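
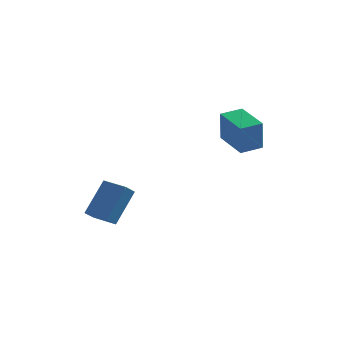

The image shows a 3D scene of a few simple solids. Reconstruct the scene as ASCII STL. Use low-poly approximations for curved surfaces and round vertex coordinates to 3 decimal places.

solid 
facet normal -0.803 -0.588 -0.100
outer loop
vertex 3.881 0.271 0.256
vertex 2.772 1.742 0.514
vertex 3.877 0.556 -1.39
endloop
endfacet
facet normal 0.596 -0.791 -0.138
outer loop
vertex 4.808 1.238 -1.274
vertex 3.881 0.271 0.256
vertex 3.877 0.556 -1.39
endloop
endfacet
facet normal -0.803 -0.588 -0.100
outer loop
vertex 3.877 0.556 -1.39
vertex 2.772 1.742 0.514
vertex 2.768 2.027 -1.131
endloop
endfacet
facet normal -0.003 0.171 -0.985
outer loop
vertex 2.768 2.027 -1.131
vertex 4.808 1.238 -1.274
vertex 3.877 0.556 -1.39
endloop
endfacet
facet normal 0.002 -0.171 0.985
outer loop
vertex 3.881 0.271 0.256
vertex 3.703 2.424 0.63
vertex 2.772 1.742 0.514
endloop
endfacet
facet normal 0.596 -0.791 -0.138
outer loop
vertex 4.812 0.953 0.371
vertex 3.881 0.271 0.256
vertex 4.808 1.238 -1.274
endloop
endfacet
facet normal 0.003 -0.171 0.985
outer loop
vertex 4.812 0.953 0.371
vertex 3.703 2.424 0.63
vertex 3.881 0.271 0.256
endloop
endfacet
facet normal -0.596 0.791 0.138
outer loop
vertex 2.772 1.742 0.514
vertex 3.703 2.424 0.63
vertex 2.768 2.027 -1.131
endloop
endfacet
facet normal -0.003 0.170 -0.985
outer loop
vertex 3.699 2.709 -1.016
vertex 4.808 1.238 -1.274
vertex 2.768 2.027 -1.131
endloop
endfacet
facet normal -0.596 0.791 0.138
outer loop
vertex 2.768 2.027 -1.131
vertex 3.703 2.424 0.63
vertex 3.699 2.709 -1.016
endloop
endfacet
facet normal 0.803 0.588 0.100
outer loop
vertex 3.699 2.709 -1.016
vertex 4.812 0.953 0.371
vertex 4.808 1.238 -1.274
endloop
endfacet
facet normal 0.803 0.588 0.100
outer loop
vertex 3.703 2.424 0.63
vertex 4.812 0.953 0.371
vertex 3.699 2.709 -1.016
endloop
endfacet
facet normal -0.899 0.433 0.064
outer loop
vertex -2.129 -1.047 -2.85
vertex -1.856 -0.393 -3.438
vertex -2.788 -2.186 -4.422
endloop
endfacet
facet normal -0.296 -0.710 0.639
outer loop
vertex -1.664 -2.727 -4.502
vertex -2.129 -1.047 -2.85
vertex -2.788 -2.186 -4.422
endloop
endfacet
facet normal -0.899 0.432 0.064
outer loop
vertex -2.788 -2.186 -4.422
vertex -1.856 -0.393 -3.438
vertex -2.516 -1.533 -5.01
endloop
endfacet
facet normal -0.322 -0.556 -0.766
outer loop
vertex -2.516 -1.533 -5.01
vertex -1.664 -2.727 -4.502
vertex -2.788 -2.186 -4.422
endloop
endfacet
facet normal 0.322 0.555 0.767
outer loop
vertex -2.129 -1.047 -2.85
vertex -0.732 -0.934 -3.518
vertex -1.856 -0.393 -3.438
endloop
endfacet
facet normal -0.295 -0.710 0.639
outer loop
vertex -1.004 -1.587 -2.93
vertex -2.129 -1.047 -2.85
vertex -1.664 -2.727 -4.502
endloop
endfacet
facet normal 0.321 0.556 0.766
outer loop
vertex -1.004 -1.587 -2.93
vertex -0.732 -0.934 -3.518
vertex -2.129 -1.047 -2.85
endloop
endfacet
facet normal 0.296 0.710 -0.639
outer loop
vertex -1.856 -0.393 -3.438
vertex -0.732 -0.934 -3.518
vertex -2.516 -1.533 -5.01
endloop
endfacet
facet normal -0.321 -0.556 -0.767
outer loop
vertex -1.391 -2.073 -5.09
vertex -1.664 -2.727 -4.502
vertex -2.516 -1.533 -5.01
endloop
endfacet
facet normal 0.296 0.710 -0.639
outer loop
vertex -2.516 -1.533 -5.01
vertex -0.732 -0.934 -3.518
vertex -1.391 -2.073 -5.09
endloop
endfacet
facet normal 0.899 -0.433 -0.064
outer loop
vertex -1.391 -2.073 -5.09
vertex -1.004 -1.587 -2.93
vertex -1.664 -2.727 -4.502
endloop
endfacet
facet normal 0.899 -0.432 -0.064
outer loop
vertex -0.732 -0.934 -3.518
vertex -1.004 -1.587 -2.93
vertex -1.391 -2.073 -5.09
endloop
endfacet

endsolid


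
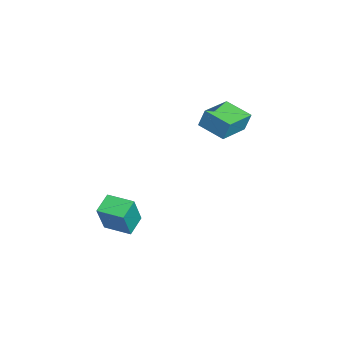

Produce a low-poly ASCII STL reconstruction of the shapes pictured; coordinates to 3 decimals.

solid 
facet normal -0.654 -0.705 0.272
outer loop
vertex -3.166 2.332 2.181
vertex -4.712 3.672 1.936
vertex -3.28 1.988 1.016
endloop
endfacet
facet normal 0.750 -0.650 0.119
outer loop
vertex -2.148 3.208 0.544
vertex -3.166 2.332 2.181
vertex -3.28 1.988 1.016
endloop
endfacet
facet normal -0.654 -0.705 0.273
outer loop
vertex -3.28 1.988 1.016
vertex -4.712 3.672 1.936
vertex -4.826 3.327 0.771
endloop
endfacet
facet normal -0.093 -0.283 -0.955
outer loop
vertex -4.826 3.327 0.771
vertex -2.148 3.208 0.544
vertex -3.28 1.988 1.016
endloop
endfacet
facet normal 0.094 0.283 0.955
outer loop
vertex -3.166 2.332 2.181
vertex -3.58 4.892 1.464
vertex -4.712 3.672 1.936
endloop
endfacet
facet normal 0.751 -0.650 0.119
outer loop
vertex -2.034 3.553 1.709
vertex -3.166 2.332 2.181
vertex -2.148 3.208 0.544
endloop
endfacet
facet normal 0.093 0.282 0.955
outer loop
vertex -2.034 3.553 1.709
vertex -3.58 4.892 1.464
vertex -3.166 2.332 2.181
endloop
endfacet
facet normal -0.750 0.650 -0.119
outer loop
vertex -4.712 3.672 1.936
vertex -3.58 4.892 1.464
vertex -4.826 3.327 0.771
endloop
endfacet
facet normal -0.093 -0.282 -0.955
outer loop
vertex -3.694 4.548 0.299
vertex -2.148 3.208 0.544
vertex -4.826 3.327 0.771
endloop
endfacet
facet normal -0.751 0.650 -0.119
outer loop
vertex -4.826 3.327 0.771
vertex -3.58 4.892 1.464
vertex -3.694 4.548 0.299
endloop
endfacet
facet normal 0.654 0.705 -0.273
outer loop
vertex -3.694 4.548 0.299
vertex -2.034 3.553 1.709
vertex -2.148 3.208 0.544
endloop
endfacet
facet normal 0.654 0.706 -0.272
outer loop
vertex -3.58 4.892 1.464
vertex -2.034 3.553 1.709
vertex -3.694 4.548 0.299
endloop
endfacet
facet normal -0.525 -0.851 0.030
outer loop
vertex 3.143 -3.791 -1.106
vertex 2.189 -3.184 -0.572
vertex 2.382 -3.386 -2.922
endloop
endfacet
facet normal 0.762 -0.486 -0.428
outer loop
vertex 3.191 -2.076 -2.968
vertex 3.143 -3.791 -1.106
vertex 2.382 -3.386 -2.922
endloop
endfacet
facet normal -0.525 -0.851 0.030
outer loop
vertex 2.382 -3.386 -2.922
vertex 2.189 -3.184 -0.572
vertex 1.429 -2.779 -2.388
endloop
endfacet
facet normal -0.378 0.202 -0.904
outer loop
vertex 1.429 -2.779 -2.388
vertex 3.191 -2.076 -2.968
vertex 2.382 -3.386 -2.922
endloop
endfacet
facet normal 0.378 -0.201 0.904
outer loop
vertex 3.143 -3.791 -1.106
vertex 2.998 -1.874 -0.618
vertex 2.189 -3.184 -0.572
endloop
endfacet
facet normal 0.763 -0.485 -0.427
outer loop
vertex 3.951 -2.481 -1.152
vertex 3.143 -3.791 -1.106
vertex 3.191 -2.076 -2.968
endloop
endfacet
facet normal 0.378 -0.201 0.904
outer loop
vertex 3.951 -2.481 -1.152
vertex 2.998 -1.874 -0.618
vertex 3.143 -3.791 -1.106
endloop
endfacet
facet normal -0.762 0.486 0.427
outer loop
vertex 2.189 -3.184 -0.572
vertex 2.998 -1.874 -0.618
vertex 1.429 -2.779 -2.388
endloop
endfacet
facet normal -0.378 0.201 -0.904
outer loop
vertex 2.237 -1.469 -2.434
vertex 3.191 -2.076 -2.968
vertex 1.429 -2.779 -2.388
endloop
endfacet
facet normal -0.763 0.485 0.428
outer loop
vertex 1.429 -2.779 -2.388
vertex 2.998 -1.874 -0.618
vertex 2.237 -1.469 -2.434
endloop
endfacet
facet normal 0.525 0.851 -0.030
outer loop
vertex 2.237 -1.469 -2.434
vertex 3.951 -2.481 -1.152
vertex 3.191 -2.076 -2.968
endloop
endfacet
facet normal 0.525 0.851 -0.030
outer loop
vertex 2.998 -1.874 -0.618
vertex 3.951 -2.481 -1.152
vertex 2.237 -1.469 -2.434
endloop
endfacet

endsolid


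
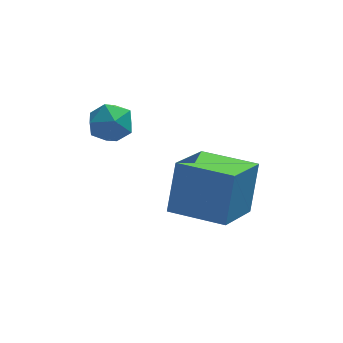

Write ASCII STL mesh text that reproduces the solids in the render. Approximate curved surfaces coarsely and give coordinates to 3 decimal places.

solid 
facet normal 0.352 0.512 0.783
outer loop
vertex -2.832 -0.332 1.289
vertex -3.184 -0.86 1.793
vertex -2.427 -0.988 1.536
endloop
endfacet
facet normal 0.790 0.571 0.222
outer loop
vertex -2.832 -0.332 1.289
vertex -2.427 -0.988 1.536
vertex -2.381 -0.751 0.763
endloop
endfacet
facet normal 0.418 0.851 -0.319
outer loop
vertex -2.832 -0.332 1.289
vertex -2.381 -0.751 0.763
vertex -3.11 -0.476 0.542
endloop
endfacet
facet normal -0.249 0.964 -0.093
outer loop
vertex -2.832 -0.332 1.289
vertex -3.11 -0.476 0.542
vertex -3.606 -0.543 1.178
endloop
endfacet
facet normal -0.290 0.755 0.588
outer loop
vertex -2.832 -0.332 1.289
vertex -3.606 -0.543 1.178
vertex -3.184 -0.86 1.793
endloop
endfacet
facet normal 0.996 -0.085 0.033
outer loop
vertex -2.381 -0.751 0.763
vertex -2.427 -0.988 1.536
vertex -2.454 -1.537 0.942
endloop
endfacet
facet normal 0.289 -0.181 0.940
outer loop
vertex -2.427 -0.988 1.536
vertex -3.184 -0.86 1.793
vertex -2.95 -1.604 1.578
endloop
endfacet
facet normal -0.751 0.212 0.625
outer loop
vertex -3.184 -0.86 1.793
vertex -3.606 -0.543 1.178
vertex -3.679 -1.329 1.357
endloop
endfacet
facet normal -0.686 0.550 -0.477
outer loop
vertex -3.606 -0.543 1.178
vertex -3.11 -0.476 0.542
vertex -3.633 -1.092 0.584
endloop
endfacet
facet normal 0.394 0.367 -0.842
outer loop
vertex -3.11 -0.476 0.542
vertex -2.381 -0.751 0.763
vertex -2.876 -1.22 0.327
endloop
endfacet
facet normal 0.249 -0.964 0.093
outer loop
vertex -3.228 -1.748 0.831
vertex -2.454 -1.537 0.942
vertex -2.95 -1.604 1.578
endloop
endfacet
facet normal -0.418 -0.851 0.319
outer loop
vertex -3.228 -1.748 0.831
vertex -2.95 -1.604 1.578
vertex -3.679 -1.329 1.357
endloop
endfacet
facet normal -0.790 -0.571 -0.222
outer loop
vertex -3.228 -1.748 0.831
vertex -3.679 -1.329 1.357
vertex -3.633 -1.092 0.584
endloop
endfacet
facet normal -0.352 -0.512 -0.783
outer loop
vertex -3.228 -1.748 0.831
vertex -3.633 -1.092 0.584
vertex -2.876 -1.22 0.327
endloop
endfacet
facet normal 0.290 -0.755 -0.588
outer loop
vertex -3.228 -1.748 0.831
vertex -2.876 -1.22 0.327
vertex -2.454 -1.537 0.942
endloop
endfacet
facet normal 0.686 -0.550 0.477
outer loop
vertex -2.95 -1.604 1.578
vertex -2.454 -1.537 0.942
vertex -2.427 -0.988 1.536
endloop
endfacet
facet normal -0.394 -0.367 0.842
outer loop
vertex -3.679 -1.329 1.357
vertex -2.95 -1.604 1.578
vertex -3.184 -0.86 1.793
endloop
endfacet
facet normal -0.996 0.085 -0.033
outer loop
vertex -3.633 -1.092 0.584
vertex -3.679 -1.329 1.357
vertex -3.606 -0.543 1.178
endloop
endfacet
facet normal -0.289 0.181 -0.940
outer loop
vertex -2.876 -1.22 0.327
vertex -3.633 -1.092 0.584
vertex -3.11 -0.476 0.542
endloop
endfacet
facet normal 0.751 -0.212 -0.625
outer loop
vertex -2.454 -1.537 0.942
vertex -2.876 -1.22 0.327
vertex -2.381 -0.751 0.763
endloop
endfacet
facet normal -0.847 0.530 -0.042
outer loop
vertex -1.383 -3.628 1.189
vertex -0.429 -2.166 0.39
vertex -1.719 -4.293 -0.427
endloop
endfacet
facet normal -0.497 -0.761 0.417
outer loop
vertex -0.151 -5.274 -0.35
vertex -1.383 -3.628 1.189
vertex -1.719 -4.293 -0.427
endloop
endfacet
facet normal -0.847 0.530 -0.043
outer loop
vertex -1.719 -4.293 -0.427
vertex -0.429 -2.166 0.39
vertex -0.764 -2.832 -1.227
endloop
endfacet
facet normal -0.189 -0.374 -0.908
outer loop
vertex -0.764 -2.832 -1.227
vertex -0.151 -5.274 -0.35
vertex -1.719 -4.293 -0.427
endloop
endfacet
facet normal 0.189 0.373 0.908
outer loop
vertex -1.383 -3.628 1.189
vertex 1.139 -3.147 0.467
vertex -0.429 -2.166 0.39
endloop
endfacet
facet normal -0.497 -0.761 0.417
outer loop
vertex 0.184 -4.608 1.267
vertex -1.383 -3.628 1.189
vertex -0.151 -5.274 -0.35
endloop
endfacet
facet normal 0.189 0.374 0.908
outer loop
vertex 0.184 -4.608 1.267
vertex 1.139 -3.147 0.467
vertex -1.383 -3.628 1.189
endloop
endfacet
facet normal 0.497 0.761 -0.417
outer loop
vertex -0.429 -2.166 0.39
vertex 1.139 -3.147 0.467
vertex -0.764 -2.832 -1.227
endloop
endfacet
facet normal -0.188 -0.373 -0.908
outer loop
vertex 0.803 -3.812 -1.149
vertex -0.151 -5.274 -0.35
vertex -0.764 -2.832 -1.227
endloop
endfacet
facet normal 0.497 0.761 -0.417
outer loop
vertex -0.764 -2.832 -1.227
vertex 1.139 -3.147 0.467
vertex 0.803 -3.812 -1.149
endloop
endfacet
facet normal 0.847 -0.530 0.043
outer loop
vertex 0.803 -3.812 -1.149
vertex 0.184 -4.608 1.267
vertex -0.151 -5.274 -0.35
endloop
endfacet
facet normal 0.847 -0.530 0.042
outer loop
vertex 1.139 -3.147 0.467
vertex 0.184 -4.608 1.267
vertex 0.803 -3.812 -1.149
endloop
endfacet

endsolid


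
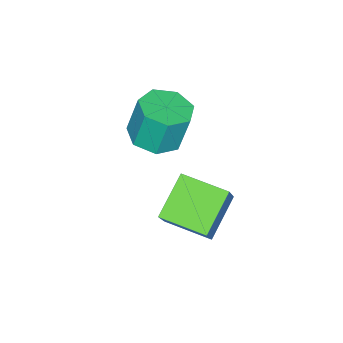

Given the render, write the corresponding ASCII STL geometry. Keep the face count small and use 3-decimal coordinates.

solid 
facet normal 0.129 -0.206 -0.970
outer loop
vertex -0.068 -0.374 1.14
vertex -1.051 -0.165 0.965
vertex -0.252 0.468 0.937
endloop
endfacet
facet normal 0.970 0.231 0.079
outer loop
vertex -0.068 -0.374 1.14
vertex -0.252 0.468 0.937
vertex -0.286 -0.023 2.789
endloop
endfacet
facet normal 0.970 0.231 0.079
outer loop
vertex -0.286 -0.023 2.789
vertex -0.252 0.468 0.937
vertex -0.47 0.818 2.586
endloop
endfacet
facet normal -0.128 0.206 0.970
outer loop
vertex -0.286 -0.023 2.789
vertex -0.47 0.818 2.586
vertex -1.269 0.185 2.615
endloop
endfacet
facet normal 0.129 -0.206 -0.970
outer loop
vertex -0.252 0.468 0.937
vertex -1.051 -0.165 0.965
vertex -1.037 0.833 0.755
endloop
endfacet
facet normal 0.443 0.887 -0.130
outer loop
vertex -0.252 0.468 0.937
vertex -1.037 0.833 0.755
vertex -0.47 0.818 2.586
endloop
endfacet
facet normal 0.442 0.888 -0.130
outer loop
vertex -0.47 0.818 2.586
vertex -1.037 0.833 0.755
vertex -1.256 1.183 2.404
endloop
endfacet
facet normal -0.129 0.207 0.970
outer loop
vertex -0.47 0.818 2.586
vertex -1.256 1.183 2.404
vertex -1.269 0.185 2.615
endloop
endfacet
facet normal 0.128 -0.206 -0.970
outer loop
vertex -1.037 0.833 0.755
vertex -1.051 -0.165 0.965
vertex -1.833 0.446 0.732
endloop
endfacet
facet normal -0.419 0.875 -0.241
outer loop
vertex -1.037 0.833 0.755
vertex -1.833 0.446 0.732
vertex -1.256 1.183 2.404
endloop
endfacet
facet normal -0.418 0.876 -0.242
outer loop
vertex -1.256 1.183 2.404
vertex -1.833 0.446 0.732
vertex -2.052 0.797 2.381
endloop
endfacet
facet normal -0.128 0.207 0.970
outer loop
vertex -1.256 1.183 2.404
vertex -2.052 0.797 2.381
vertex -1.269 0.185 2.615
endloop
endfacet
facet normal 0.128 -0.206 -0.970
outer loop
vertex -1.833 0.446 0.732
vertex -1.051 -0.165 0.965
vertex -2.04 -0.401 0.885
endloop
endfacet
facet normal -0.964 0.205 -0.172
outer loop
vertex -1.833 0.446 0.732
vertex -2.04 -0.401 0.885
vertex -2.052 0.797 2.381
endloop
endfacet
facet normal -0.964 0.204 -0.171
outer loop
vertex -2.052 0.797 2.381
vertex -2.04 -0.401 0.885
vertex -2.258 -0.05 2.534
endloop
endfacet
facet normal -0.129 0.206 0.970
outer loop
vertex -2.052 0.797 2.381
vertex -2.258 -0.05 2.534
vertex -1.269 0.185 2.615
endloop
endfacet
facet normal 0.128 -0.206 -0.970
outer loop
vertex -2.04 -0.401 0.885
vertex -1.051 -0.165 0.965
vertex -1.502 -1.07 1.098
endloop
endfacet
facet normal -0.783 -0.621 0.029
outer loop
vertex -2.04 -0.401 0.885
vertex -1.502 -1.07 1.098
vertex -2.258 -0.05 2.534
endloop
endfacet
facet normal -0.784 -0.620 0.028
outer loop
vertex -2.258 -0.05 2.534
vertex -1.502 -1.07 1.098
vertex -1.72 -0.72 2.747
endloop
endfacet
facet normal -0.128 0.205 0.970
outer loop
vertex -2.258 -0.05 2.534
vertex -1.72 -0.72 2.747
vertex -1.269 0.185 2.615
endloop
endfacet
facet normal 0.129 -0.207 -0.970
outer loop
vertex -1.502 -1.07 1.098
vertex -1.051 -0.165 0.965
vertex -0.624 -1.058 1.212
endloop
endfacet
facet normal -0.013 -0.978 0.206
outer loop
vertex -1.502 -1.07 1.098
vertex -0.624 -1.058 1.212
vertex -1.72 -0.72 2.747
endloop
endfacet
facet normal -0.013 -0.978 0.206
outer loop
vertex -1.72 -0.72 2.747
vertex -0.624 -1.058 1.212
vertex -0.843 -0.708 2.861
endloop
endfacet
facet normal -0.129 0.206 0.970
outer loop
vertex -1.72 -0.72 2.747
vertex -0.843 -0.708 2.861
vertex -1.269 0.185 2.615
endloop
endfacet
facet normal 0.129 -0.207 -0.970
outer loop
vertex -0.624 -1.058 1.212
vertex -1.051 -0.165 0.965
vertex -0.068 -0.374 1.14
endloop
endfacet
facet normal 0.767 -0.599 0.229
outer loop
vertex -0.624 -1.058 1.212
vertex -0.068 -0.374 1.14
vertex -0.843 -0.708 2.861
endloop
endfacet
facet normal 0.767 -0.600 0.229
outer loop
vertex -0.843 -0.708 2.861
vertex -0.068 -0.374 1.14
vertex -0.286 -0.023 2.789
endloop
endfacet
facet normal -0.128 0.206 0.970
outer loop
vertex -0.843 -0.708 2.861
vertex -0.286 -0.023 2.789
vertex -1.269 0.185 2.615
endloop
endfacet
facet normal -0.536 -0.237 -0.811
outer loop
vertex 0.666 2.365 1.486
vertex 0.333 4.031 1.22
vertex 2.137 2.497 0.475
endloop
endfacet
facet normal 0.193 -0.969 0.155
outer loop
vertex 3.027 2.889 1.82
vertex 0.666 2.365 1.486
vertex 2.137 2.497 0.475
endloop
endfacet
facet normal -0.536 -0.237 -0.811
outer loop
vertex 2.137 2.497 0.475
vertex 0.333 4.031 1.22
vertex 1.804 4.163 0.209
endloop
endfacet
facet normal 0.822 0.074 -0.565
outer loop
vertex 1.804 4.163 0.209
vertex 3.027 2.889 1.82
vertex 2.137 2.497 0.475
endloop
endfacet
facet normal -0.822 -0.074 0.565
outer loop
vertex 0.666 2.365 1.486
vertex 1.223 4.423 2.565
vertex 0.333 4.031 1.22
endloop
endfacet
facet normal 0.193 -0.969 0.155
outer loop
vertex 1.556 2.757 2.831
vertex 0.666 2.365 1.486
vertex 3.027 2.889 1.82
endloop
endfacet
facet normal -0.822 -0.074 0.565
outer loop
vertex 1.556 2.757 2.831
vertex 1.223 4.423 2.565
vertex 0.666 2.365 1.486
endloop
endfacet
facet normal -0.193 0.969 -0.155
outer loop
vertex 0.333 4.031 1.22
vertex 1.223 4.423 2.565
vertex 1.804 4.163 0.209
endloop
endfacet
facet normal 0.822 0.074 -0.565
outer loop
vertex 2.694 4.555 1.554
vertex 3.027 2.889 1.82
vertex 1.804 4.163 0.209
endloop
endfacet
facet normal -0.193 0.969 -0.155
outer loop
vertex 1.804 4.163 0.209
vertex 1.223 4.423 2.565
vertex 2.694 4.555 1.554
endloop
endfacet
facet normal 0.536 0.237 0.811
outer loop
vertex 2.694 4.555 1.554
vertex 1.556 2.757 2.831
vertex 3.027 2.889 1.82
endloop
endfacet
facet normal 0.536 0.237 0.811
outer loop
vertex 1.223 4.423 2.565
vertex 1.556 2.757 2.831
vertex 2.694 4.555 1.554
endloop
endfacet

endsolid


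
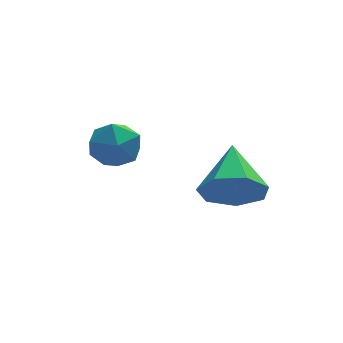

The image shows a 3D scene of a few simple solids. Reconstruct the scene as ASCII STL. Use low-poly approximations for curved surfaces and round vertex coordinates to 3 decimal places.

solid 
facet normal 0.510 0.254 0.822
outer loop
vertex 0.419 2.727 -2.933
vertex 0.012 2.221 -2.524
vertex 0.666 2.003 -2.863
endloop
endfacet
facet normal 0.912 0.334 0.238
outer loop
vertex 0.419 2.727 -2.933
vertex 0.666 2.003 -2.863
vertex 0.712 2.361 -3.541
endloop
endfacet
facet normal 0.579 0.791 -0.197
outer loop
vertex 0.419 2.727 -2.933
vertex 0.712 2.361 -3.541
vertex 0.087 2.799 -3.621
endloop
endfacet
facet normal -0.029 0.993 0.118
outer loop
vertex 0.419 2.727 -2.933
vertex 0.087 2.799 -3.621
vertex -0.346 2.712 -2.992
endloop
endfacet
facet normal -0.071 0.661 0.747
outer loop
vertex 0.419 2.727 -2.933
vertex -0.346 2.712 -2.992
vertex 0.012 2.221 -2.524
endloop
endfacet
facet normal 0.950 -0.297 -0.092
outer loop
vertex 0.712 2.361 -3.541
vertex 0.666 2.003 -2.863
vertex 0.486 1.628 -3.508
endloop
endfacet
facet normal 0.300 -0.427 0.853
outer loop
vertex 0.666 2.003 -2.863
vertex 0.012 2.221 -2.524
vertex 0.053 1.541 -2.879
endloop
endfacet
facet normal -0.641 0.231 0.732
outer loop
vertex 0.012 2.221 -2.524
vertex -0.346 2.712 -2.992
vertex -0.572 1.979 -2.959
endloop
endfacet
facet normal -0.572 0.769 -0.287
outer loop
vertex -0.346 2.712 -2.992
vertex 0.087 2.799 -3.621
vertex -0.526 2.337 -3.637
endloop
endfacet
facet normal 0.411 0.441 -0.798
outer loop
vertex 0.087 2.799 -3.621
vertex 0.712 2.361 -3.541
vertex 0.128 2.119 -3.976
endloop
endfacet
facet normal 0.029 -0.993 -0.118
outer loop
vertex -0.279 1.613 -3.567
vertex 0.486 1.628 -3.508
vertex 0.053 1.541 -2.879
endloop
endfacet
facet normal -0.579 -0.791 0.197
outer loop
vertex -0.279 1.613 -3.567
vertex 0.053 1.541 -2.879
vertex -0.572 1.979 -2.959
endloop
endfacet
facet normal -0.912 -0.334 -0.238
outer loop
vertex -0.279 1.613 -3.567
vertex -0.572 1.979 -2.959
vertex -0.526 2.337 -3.637
endloop
endfacet
facet normal -0.510 -0.254 -0.822
outer loop
vertex -0.279 1.613 -3.567
vertex -0.526 2.337 -3.637
vertex 0.128 2.119 -3.976
endloop
endfacet
facet normal 0.071 -0.661 -0.747
outer loop
vertex -0.279 1.613 -3.567
vertex 0.128 2.119 -3.976
vertex 0.486 1.628 -3.508
endloop
endfacet
facet normal 0.572 -0.769 0.287
outer loop
vertex 0.053 1.541 -2.879
vertex 0.486 1.628 -3.508
vertex 0.666 2.003 -2.863
endloop
endfacet
facet normal -0.411 -0.441 0.798
outer loop
vertex -0.572 1.979 -2.959
vertex 0.053 1.541 -2.879
vertex 0.012 2.221 -2.524
endloop
endfacet
facet normal -0.950 0.297 0.092
outer loop
vertex -0.526 2.337 -3.637
vertex -0.572 1.979 -2.959
vertex -0.346 2.712 -2.992
endloop
endfacet
facet normal -0.300 0.427 -0.853
outer loop
vertex 0.128 2.119 -3.976
vertex -0.526 2.337 -3.637
vertex 0.087 2.799 -3.621
endloop
endfacet
facet normal 0.641 -0.231 -0.732
outer loop
vertex 0.486 1.628 -3.508
vertex 0.128 2.119 -3.976
vertex 0.712 2.361 -3.541
endloop
endfacet
facet normal -0.164 -0.873 -0.458
outer loop
vertex 3.436 0.59 -4.564
vertex 2.659 0.512 -4.137
vertex 2.824 0.894 -4.924
endloop
endfacet
facet normal 0.599 0.648 -0.470
outer loop
vertex 3.436 0.59 -4.564
vertex 2.824 0.894 -4.924
vertex 2.921 1.908 -3.403
endloop
endfacet
facet normal -0.164 -0.873 -0.458
outer loop
vertex 2.824 0.894 -4.924
vertex 2.659 0.512 -4.137
vertex 2.088 0.91 -4.691
endloop
endfacet
facet normal -0.153 0.827 -0.541
outer loop
vertex 2.824 0.894 -4.924
vertex 2.088 0.91 -4.691
vertex 2.921 1.908 -3.403
endloop
endfacet
facet normal -0.163 -0.873 -0.459
outer loop
vertex 2.088 0.91 -4.691
vertex 2.659 0.512 -4.137
vertex 1.782 0.626 -4.042
endloop
endfacet
facet normal -0.734 0.677 -0.050
outer loop
vertex 2.088 0.91 -4.691
vertex 1.782 0.626 -4.042
vertex 2.921 1.908 -3.403
endloop
endfacet
facet normal -0.163 -0.873 -0.460
outer loop
vertex 1.782 0.626 -4.042
vertex 2.659 0.512 -4.137
vertex 2.136 0.255 -3.464
endloop
endfacet
facet normal -0.707 0.313 0.634
outer loop
vertex 1.782 0.626 -4.042
vertex 2.136 0.255 -3.464
vertex 2.921 1.908 -3.403
endloop
endfacet
facet normal -0.163 -0.873 -0.460
outer loop
vertex 2.136 0.255 -3.464
vertex 2.659 0.512 -4.137
vertex 2.885 0.078 -3.394
endloop
endfacet
facet normal -0.091 0.007 0.996
outer loop
vertex 2.136 0.255 -3.464
vertex 2.885 0.078 -3.394
vertex 2.921 1.908 -3.403
endloop
endfacet
facet normal -0.164 -0.873 -0.460
outer loop
vertex 2.885 0.078 -3.394
vertex 2.659 0.512 -4.137
vertex 3.463 0.227 -3.883
endloop
endfacet
facet normal 0.647 -0.009 0.762
outer loop
vertex 2.885 0.078 -3.394
vertex 3.463 0.227 -3.883
vertex 2.921 1.908 -3.403
endloop
endfacet
facet normal -0.165 -0.873 -0.459
outer loop
vertex 3.463 0.227 -3.883
vertex 2.659 0.512 -4.137
vertex 3.436 0.59 -4.564
endloop
endfacet
facet normal 0.955 0.277 0.110
outer loop
vertex 3.463 0.227 -3.883
vertex 3.436 0.59 -4.564
vertex 2.921 1.908 -3.403
endloop
endfacet

endsolid


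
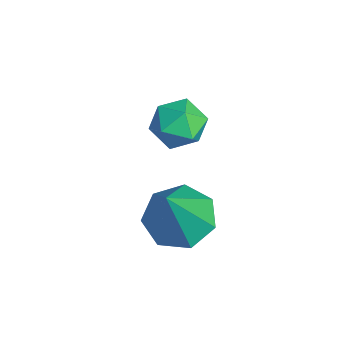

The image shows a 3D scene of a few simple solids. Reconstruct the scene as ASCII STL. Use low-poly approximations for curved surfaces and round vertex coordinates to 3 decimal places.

solid 
facet normal -0.886 0.453 0.096
outer loop
vertex 0.296 1.956 -2.436
vertex -0.019 1.297 -2.234
vertex 0.272 1.755 -1.706
endloop
endfacet
facet normal -0.352 0.905 0.238
outer loop
vertex 0.296 1.956 -2.436
vertex 0.272 1.755 -1.706
vertex 0.897 2.073 -1.991
endloop
endfacet
facet normal 0.068 0.938 -0.339
outer loop
vertex 0.296 1.956 -2.436
vertex 0.897 2.073 -1.991
vertex 0.992 1.812 -2.695
endloop
endfacet
facet normal -0.207 0.506 -0.837
outer loop
vertex 0.296 1.956 -2.436
vertex 0.992 1.812 -2.695
vertex 0.426 1.333 -2.845
endloop
endfacet
facet normal -0.797 0.207 -0.568
outer loop
vertex 0.296 1.956 -2.436
vertex 0.426 1.333 -2.845
vertex -0.019 1.297 -2.234
endloop
endfacet
facet normal 0.032 0.632 0.774
outer loop
vertex 0.897 2.073 -1.991
vertex 0.272 1.755 -1.706
vertex 0.954 1.487 -1.515
endloop
endfacet
facet normal -0.833 -0.099 0.545
outer loop
vertex 0.272 1.755 -1.706
vertex -0.019 1.297 -2.234
vertex 0.388 1.008 -1.665
endloop
endfacet
facet normal -0.687 -0.497 -0.530
outer loop
vertex -0.019 1.297 -2.234
vertex 0.426 1.333 -2.845
vertex 0.483 0.747 -2.369
endloop
endfacet
facet normal 0.265 -0.012 -0.964
outer loop
vertex 0.426 1.333 -2.845
vertex 0.992 1.812 -2.695
vertex 1.108 1.065 -2.654
endloop
endfacet
facet normal 0.710 0.687 -0.159
outer loop
vertex 0.992 1.812 -2.695
vertex 0.897 2.073 -1.991
vertex 1.399 1.523 -2.126
endloop
endfacet
facet normal 0.207 -0.506 0.837
outer loop
vertex 1.084 0.864 -1.924
vertex 0.954 1.487 -1.515
vertex 0.388 1.008 -1.665
endloop
endfacet
facet normal -0.068 -0.938 0.339
outer loop
vertex 1.084 0.864 -1.924
vertex 0.388 1.008 -1.665
vertex 0.483 0.747 -2.369
endloop
endfacet
facet normal 0.352 -0.905 -0.238
outer loop
vertex 1.084 0.864 -1.924
vertex 0.483 0.747 -2.369
vertex 1.108 1.065 -2.654
endloop
endfacet
facet normal 0.886 -0.453 -0.096
outer loop
vertex 1.084 0.864 -1.924
vertex 1.108 1.065 -2.654
vertex 1.399 1.523 -2.126
endloop
endfacet
facet normal 0.797 -0.207 0.568
outer loop
vertex 1.084 0.864 -1.924
vertex 1.399 1.523 -2.126
vertex 0.954 1.487 -1.515
endloop
endfacet
facet normal -0.265 0.012 0.964
outer loop
vertex 0.388 1.008 -1.665
vertex 0.954 1.487 -1.515
vertex 0.272 1.755 -1.706
endloop
endfacet
facet normal -0.710 -0.687 0.159
outer loop
vertex 0.483 0.747 -2.369
vertex 0.388 1.008 -1.665
vertex -0.019 1.297 -2.234
endloop
endfacet
facet normal -0.032 -0.632 -0.774
outer loop
vertex 1.108 1.065 -2.654
vertex 0.483 0.747 -2.369
vertex 0.426 1.333 -2.845
endloop
endfacet
facet normal 0.833 0.099 -0.545
outer loop
vertex 1.399 1.523 -2.126
vertex 1.108 1.065 -2.654
vertex 0.992 1.812 -2.695
endloop
endfacet
facet normal 0.687 0.497 0.530
outer loop
vertex 0.954 1.487 -1.515
vertex 1.399 1.523 -2.126
vertex 0.897 2.073 -1.991
endloop
endfacet
facet normal -0.389 0.279 -0.878
outer loop
vertex 3.449 0.022 -3.611
vertex 3.014 0.674 -3.211
vertex 3.82 0.688 -3.564
endloop
endfacet
facet normal 0.871 -0.476 -0.124
outer loop
vertex 3.449 0.022 -3.611
vertex 3.82 0.688 -3.564
vertex 3.806 0.106 -1.429
endloop
endfacet
facet normal -0.389 0.280 -0.878
outer loop
vertex 3.82 0.688 -3.564
vertex 3.014 0.674 -3.211
vertex 3.585 1.343 -3.251
endloop
endfacet
facet normal 0.950 0.299 0.088
outer loop
vertex 3.82 0.688 -3.564
vertex 3.585 1.343 -3.251
vertex 3.806 0.106 -1.429
endloop
endfacet
facet normal -0.390 0.280 -0.877
outer loop
vertex 3.585 1.343 -3.251
vertex 3.014 0.674 -3.211
vertex 2.92 1.495 -2.907
endloop
endfacet
facet normal 0.422 0.773 0.474
outer loop
vertex 3.585 1.343 -3.251
vertex 2.92 1.495 -2.907
vertex 3.806 0.106 -1.429
endloop
endfacet
facet normal -0.390 0.280 -0.877
outer loop
vertex 2.92 1.495 -2.907
vertex 3.014 0.674 -3.211
vertex 2.326 1.028 -2.792
endloop
endfacet
facet normal -0.318 0.588 0.744
outer loop
vertex 2.92 1.495 -2.907
vertex 2.326 1.028 -2.792
vertex 3.806 0.106 -1.429
endloop
endfacet
facet normal -0.391 0.279 -0.877
outer loop
vertex 2.326 1.028 -2.792
vertex 3.014 0.674 -3.211
vertex 2.251 0.295 -2.992
endloop
endfacet
facet normal -0.711 -0.116 0.693
outer loop
vertex 2.326 1.028 -2.792
vertex 2.251 0.295 -2.992
vertex 3.806 0.106 -1.429
endloop
endfacet
facet normal -0.391 0.280 -0.877
outer loop
vertex 2.251 0.295 -2.992
vertex 3.014 0.674 -3.211
vertex 2.75 -0.153 -3.357
endloop
endfacet
facet normal -0.462 -0.810 0.362
outer loop
vertex 2.251 0.295 -2.992
vertex 2.75 -0.153 -3.357
vertex 3.806 0.106 -1.429
endloop
endfacet
facet normal -0.389 0.279 -0.878
outer loop
vertex 2.75 -0.153 -3.357
vertex 3.014 0.674 -3.211
vertex 3.449 0.022 -3.611
endloop
endfacet
facet normal 0.242 -0.970 -0.002
outer loop
vertex 2.75 -0.153 -3.357
vertex 3.449 0.022 -3.611
vertex 3.806 0.106 -1.429
endloop
endfacet

endsolid


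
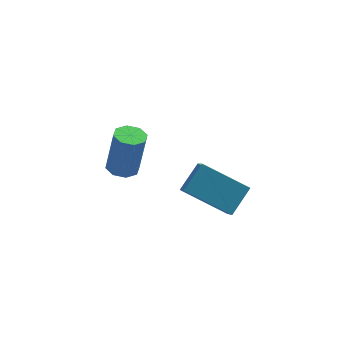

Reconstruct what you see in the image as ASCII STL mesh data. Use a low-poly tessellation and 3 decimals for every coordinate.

solid 
facet normal -0.629 -0.530 -0.568
outer loop
vertex 3.063 -1.813 -2.642
vertex 1.606 -0.905 -1.875
vertex 3.146 -0.802 -3.678
endloop
endfacet
facet normal 0.775 -0.482 -0.409
outer loop
vertex 3.914 -0.155 -2.985
vertex 3.063 -1.813 -2.642
vertex 3.146 -0.802 -3.678
endloop
endfacet
facet normal -0.629 -0.530 -0.568
outer loop
vertex 3.146 -0.802 -3.678
vertex 1.606 -0.905 -1.875
vertex 1.689 0.106 -2.911
endloop
endfacet
facet normal 0.058 0.697 -0.715
outer loop
vertex 1.689 0.106 -2.911
vertex 3.914 -0.155 -2.985
vertex 3.146 -0.802 -3.678
endloop
endfacet
facet normal -0.058 -0.697 0.715
outer loop
vertex 3.063 -1.813 -2.642
vertex 2.374 -0.258 -1.182
vertex 1.606 -0.905 -1.875
endloop
endfacet
facet normal 0.775 -0.482 -0.409
outer loop
vertex 3.831 -1.166 -1.949
vertex 3.063 -1.813 -2.642
vertex 3.914 -0.155 -2.985
endloop
endfacet
facet normal -0.058 -0.697 0.715
outer loop
vertex 3.831 -1.166 -1.949
vertex 2.374 -0.258 -1.182
vertex 3.063 -1.813 -2.642
endloop
endfacet
facet normal -0.775 0.482 0.409
outer loop
vertex 1.606 -0.905 -1.875
vertex 2.374 -0.258 -1.182
vertex 1.689 0.106 -2.911
endloop
endfacet
facet normal 0.058 0.697 -0.715
outer loop
vertex 2.457 0.753 -2.218
vertex 3.914 -0.155 -2.985
vertex 1.689 0.106 -2.911
endloop
endfacet
facet normal -0.775 0.482 0.409
outer loop
vertex 1.689 0.106 -2.911
vertex 2.374 -0.258 -1.182
vertex 2.457 0.753 -2.218
endloop
endfacet
facet normal 0.629 0.530 0.568
outer loop
vertex 2.457 0.753 -2.218
vertex 3.831 -1.166 -1.949
vertex 3.914 -0.155 -2.985
endloop
endfacet
facet normal 0.629 0.530 0.568
outer loop
vertex 2.374 -0.258 -1.182
vertex 3.831 -1.166 -1.949
vertex 2.457 0.753 -2.218
endloop
endfacet
facet normal -0.185 -0.064 -0.981
outer loop
vertex -0.109 -1.632 0.161
vertex -0.511 -1.231 0.211
vertex 0.049 -1.229 0.105
endloop
endfacet
facet normal 0.914 -0.379 -0.148
outer loop
vertex -0.109 -1.632 0.161
vertex 0.049 -1.229 0.105
vertex 0.193 -1.53 1.759
endloop
endfacet
facet normal 0.914 -0.378 -0.148
outer loop
vertex 0.193 -1.53 1.759
vertex 0.049 -1.229 0.105
vertex 0.351 -1.127 1.704
endloop
endfacet
facet normal 0.184 0.062 0.981
outer loop
vertex 0.193 -1.53 1.759
vertex 0.351 -1.127 1.704
vertex -0.209 -1.129 1.809
endloop
endfacet
facet normal -0.185 -0.064 -0.981
outer loop
vertex 0.049 -1.229 0.105
vertex -0.511 -1.231 0.211
vertex -0.121 -0.828 0.111
endloop
endfacet
facet normal 0.902 0.385 -0.195
outer loop
vertex 0.049 -1.229 0.105
vertex -0.121 -0.828 0.111
vertex 0.351 -1.127 1.704
endloop
endfacet
facet normal 0.902 0.384 -0.195
outer loop
vertex 0.351 -1.127 1.704
vertex -0.121 -0.828 0.111
vertex 0.181 -0.725 1.71
endloop
endfacet
facet normal 0.184 0.063 0.981
outer loop
vertex 0.351 -1.127 1.704
vertex 0.181 -0.725 1.71
vertex -0.209 -1.129 1.809
endloop
endfacet
facet normal -0.186 -0.063 -0.980
outer loop
vertex -0.121 -0.828 0.111
vertex -0.511 -1.231 0.211
vertex -0.519 -0.662 0.176
endloop
endfacet
facet normal 0.364 0.923 -0.128
outer loop
vertex -0.121 -0.828 0.111
vertex -0.519 -0.662 0.176
vertex 0.181 -0.725 1.71
endloop
endfacet
facet normal 0.362 0.924 -0.127
outer loop
vertex 0.181 -0.725 1.71
vertex -0.519 -0.662 0.176
vertex -0.218 -0.56 1.774
endloop
endfacet
facet normal 0.184 0.063 0.981
outer loop
vertex 0.181 -0.725 1.71
vertex -0.218 -0.56 1.774
vertex -0.209 -1.129 1.809
endloop
endfacet
facet normal -0.185 -0.063 -0.981
outer loop
vertex -0.519 -0.662 0.176
vertex -0.511 -1.231 0.211
vertex -0.913 -0.83 0.261
endloop
endfacet
facet normal -0.390 0.921 0.015
outer loop
vertex -0.519 -0.662 0.176
vertex -0.913 -0.83 0.261
vertex -0.218 -0.56 1.774
endloop
endfacet
facet normal -0.390 0.921 0.015
outer loop
vertex -0.218 -0.56 1.774
vertex -0.913 -0.83 0.261
vertex -0.611 -0.728 1.859
endloop
endfacet
facet normal 0.185 0.063 0.981
outer loop
vertex -0.218 -0.56 1.774
vertex -0.611 -0.728 1.859
vertex -0.209 -1.129 1.809
endloop
endfacet
facet normal -0.184 -0.062 -0.981
outer loop
vertex -0.913 -0.83 0.261
vertex -0.511 -1.231 0.211
vertex -1.071 -1.233 0.316
endloop
endfacet
facet normal -0.914 0.378 0.149
outer loop
vertex -0.913 -0.83 0.261
vertex -1.071 -1.233 0.316
vertex -0.611 -0.728 1.859
endloop
endfacet
facet normal -0.914 0.379 0.148
outer loop
vertex -0.611 -0.728 1.859
vertex -1.071 -1.233 0.316
vertex -0.769 -1.131 1.915
endloop
endfacet
facet normal 0.185 0.064 0.981
outer loop
vertex -0.611 -0.728 1.859
vertex -0.769 -1.131 1.915
vertex -0.209 -1.129 1.809
endloop
endfacet
facet normal -0.184 -0.063 -0.981
outer loop
vertex -1.071 -1.233 0.316
vertex -0.511 -1.231 0.211
vertex -0.901 -1.635 0.31
endloop
endfacet
facet normal -0.902 -0.384 0.195
outer loop
vertex -1.071 -1.233 0.316
vertex -0.901 -1.635 0.31
vertex -0.769 -1.131 1.915
endloop
endfacet
facet normal -0.902 -0.385 0.195
outer loop
vertex -0.769 -1.131 1.915
vertex -0.901 -1.635 0.31
vertex -0.599 -1.532 1.909
endloop
endfacet
facet normal 0.185 0.064 0.981
outer loop
vertex -0.769 -1.131 1.915
vertex -0.599 -1.532 1.909
vertex -0.209 -1.129 1.809
endloop
endfacet
facet normal -0.184 -0.063 -0.981
outer loop
vertex -0.901 -1.635 0.31
vertex -0.511 -1.231 0.211
vertex -0.502 -1.8 0.246
endloop
endfacet
facet normal -0.361 -0.924 0.128
outer loop
vertex -0.901 -1.635 0.31
vertex -0.502 -1.8 0.246
vertex -0.599 -1.532 1.909
endloop
endfacet
facet normal -0.364 -0.923 0.127
outer loop
vertex -0.599 -1.532 1.909
vertex -0.502 -1.8 0.246
vertex -0.201 -1.698 1.844
endloop
endfacet
facet normal 0.186 0.063 0.980
outer loop
vertex -0.599 -1.532 1.909
vertex -0.201 -1.698 1.844
vertex -0.209 -1.129 1.809
endloop
endfacet
facet normal -0.185 -0.063 -0.981
outer loop
vertex -0.502 -1.8 0.246
vertex -0.511 -1.231 0.211
vertex -0.109 -1.632 0.161
endloop
endfacet
facet normal 0.390 -0.921 -0.015
outer loop
vertex -0.502 -1.8 0.246
vertex -0.109 -1.632 0.161
vertex -0.201 -1.698 1.844
endloop
endfacet
facet normal 0.389 -0.921 -0.015
outer loop
vertex -0.201 -1.698 1.844
vertex -0.109 -1.632 0.161
vertex 0.193 -1.53 1.759
endloop
endfacet
facet normal 0.185 0.063 0.981
outer loop
vertex -0.201 -1.698 1.844
vertex 0.193 -1.53 1.759
vertex -0.209 -1.129 1.809
endloop
endfacet

endsolid


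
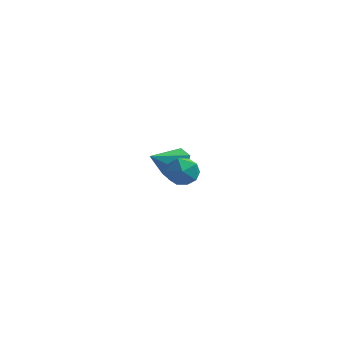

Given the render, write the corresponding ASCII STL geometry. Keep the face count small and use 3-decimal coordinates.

solid 
facet normal 0.641 0.538 -0.547
outer loop
vertex -0.998 3.351 0.332
vertex -1.728 3.414 -0.462
vertex -1.703 4.169 0.31
endloop
endfacet
facet normal 0.042 0.063 0.997
outer loop
vertex -0.998 3.351 0.332
vertex -1.703 4.169 0.31
vertex -2.812 2.506 0.462
endloop
endfacet
facet normal 0.642 0.537 -0.546
outer loop
vertex -1.703 4.169 0.31
vertex -1.728 3.414 -0.462
vertex -2.432 4.233 -0.484
endloop
endfacet
facet normal -0.629 0.475 0.615
outer loop
vertex -1.703 4.169 0.31
vertex -2.432 4.233 -0.484
vertex -2.812 2.506 0.462
endloop
endfacet
facet normal 0.642 0.537 -0.546
outer loop
vertex -2.432 4.233 -0.484
vertex -1.728 3.414 -0.462
vertex -2.457 3.478 -1.256
endloop
endfacet
facet normal -0.981 0.152 -0.117
outer loop
vertex -2.432 4.233 -0.484
vertex -2.457 3.478 -1.256
vertex -2.812 2.506 0.462
endloop
endfacet
facet normal 0.642 0.539 -0.546
outer loop
vertex -2.457 3.478 -1.256
vertex -1.728 3.414 -0.462
vertex -1.752 2.66 -1.234
endloop
endfacet
facet normal -0.663 -0.584 -0.468
outer loop
vertex -2.457 3.478 -1.256
vertex -1.752 2.66 -1.234
vertex -2.812 2.506 0.462
endloop
endfacet
facet normal 0.642 0.539 -0.546
outer loop
vertex -1.752 2.66 -1.234
vertex -1.728 3.414 -0.462
vertex -1.023 2.596 -0.44
endloop
endfacet
facet normal 0.007 -0.996 -0.086
outer loop
vertex -1.752 2.66 -1.234
vertex -1.023 2.596 -0.44
vertex -2.812 2.506 0.462
endloop
endfacet
facet normal 0.641 0.538 -0.547
outer loop
vertex -1.023 2.596 -0.44
vertex -1.728 3.414 -0.462
vertex -0.998 3.351 0.332
endloop
endfacet
facet normal 0.360 -0.673 0.646
outer loop
vertex -1.023 2.596 -0.44
vertex -0.998 3.351 0.332
vertex -2.812 2.506 0.462
endloop
endfacet
facet normal -0.786 -0.078 0.614
outer loop
vertex -0.354 -2.548 3.094
vertex -0.277 -3.459 3.077
vertex 0.17 -2.975 3.711
endloop
endfacet
facet normal -0.430 0.529 0.732
outer loop
vertex -0.354 -2.548 3.094
vertex 0.17 -2.975 3.711
vertex 0.461 -2.2 3.322
endloop
endfacet
facet normal -0.418 0.900 0.121
outer loop
vertex -0.354 -2.548 3.094
vertex 0.461 -2.2 3.322
vertex 0.194 -2.206 2.447
endloop
endfacet
facet normal -0.767 0.522 -0.373
outer loop
vertex -0.354 -2.548 3.094
vertex 0.194 -2.206 2.447
vertex -0.262 -2.984 2.295
endloop
endfacet
facet normal -0.994 -0.083 -0.069
outer loop
vertex -0.354 -2.548 3.094
vertex -0.262 -2.984 2.295
vertex -0.277 -3.459 3.077
endloop
endfacet
facet normal 0.242 0.361 0.901
outer loop
vertex 0.461 -2.2 3.322
vertex 0.17 -2.975 3.711
vertex 1.042 -2.896 3.445
endloop
endfacet
facet normal -0.332 -0.622 0.709
outer loop
vertex 0.17 -2.975 3.711
vertex -0.277 -3.459 3.077
vertex 0.586 -3.674 3.293
endloop
endfacet
facet normal -0.670 -0.629 -0.395
outer loop
vertex -0.277 -3.459 3.077
vertex -0.262 -2.984 2.295
vertex 0.319 -3.68 2.418
endloop
endfacet
facet normal -0.302 0.350 -0.887
outer loop
vertex -0.262 -2.984 2.295
vertex 0.194 -2.206 2.447
vertex 0.61 -2.905 2.029
endloop
endfacet
facet normal 0.261 0.961 -0.086
outer loop
vertex 0.194 -2.206 2.447
vertex 0.461 -2.2 3.322
vertex 1.057 -2.421 2.663
endloop
endfacet
facet normal 0.767 -0.522 0.373
outer loop
vertex 1.134 -3.332 2.646
vertex 1.042 -2.896 3.445
vertex 0.586 -3.674 3.293
endloop
endfacet
facet normal 0.418 -0.900 -0.121
outer loop
vertex 1.134 -3.332 2.646
vertex 0.586 -3.674 3.293
vertex 0.319 -3.68 2.418
endloop
endfacet
facet normal 0.430 -0.529 -0.732
outer loop
vertex 1.134 -3.332 2.646
vertex 0.319 -3.68 2.418
vertex 0.61 -2.905 2.029
endloop
endfacet
facet normal 0.786 0.078 -0.614
outer loop
vertex 1.134 -3.332 2.646
vertex 0.61 -2.905 2.029
vertex 1.057 -2.421 2.663
endloop
endfacet
facet normal 0.994 0.083 0.069
outer loop
vertex 1.134 -3.332 2.646
vertex 1.057 -2.421 2.663
vertex 1.042 -2.896 3.445
endloop
endfacet
facet normal 0.302 -0.350 0.887
outer loop
vertex 0.586 -3.674 3.293
vertex 1.042 -2.896 3.445
vertex 0.17 -2.975 3.711
endloop
endfacet
facet normal -0.261 -0.961 0.086
outer loop
vertex 0.319 -3.68 2.418
vertex 0.586 -3.674 3.293
vertex -0.277 -3.459 3.077
endloop
endfacet
facet normal -0.242 -0.361 -0.901
outer loop
vertex 0.61 -2.905 2.029
vertex 0.319 -3.68 2.418
vertex -0.262 -2.984 2.295
endloop
endfacet
facet normal 0.332 0.622 -0.709
outer loop
vertex 1.057 -2.421 2.663
vertex 0.61 -2.905 2.029
vertex 0.194 -2.206 2.447
endloop
endfacet
facet normal 0.670 0.629 0.395
outer loop
vertex 1.042 -2.896 3.445
vertex 1.057 -2.421 2.663
vertex 0.461 -2.2 3.322
endloop
endfacet

endsolid


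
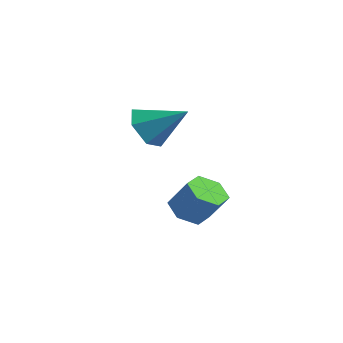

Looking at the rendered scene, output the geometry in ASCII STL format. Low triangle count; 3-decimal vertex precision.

solid 
facet normal -0.721 -0.456 -0.522
outer loop
vertex -1.608 -1.108 0.078
vertex -2.053 -1.448 0.99
vertex -2.344 -0.508 0.57
endloop
endfacet
facet normal 0.388 0.820 -0.421
outer loop
vertex -1.608 -1.108 0.078
vertex -2.344 -0.508 0.57
vertex -0.667 -0.572 1.99
endloop
endfacet
facet normal -0.722 -0.456 -0.521
outer loop
vertex -2.344 -0.508 0.57
vertex -2.053 -1.448 0.99
vertex -2.788 -0.848 1.483
endloop
endfacet
facet normal -0.186 0.947 0.262
outer loop
vertex -2.344 -0.508 0.57
vertex -2.788 -0.848 1.483
vertex -0.667 -0.572 1.99
endloop
endfacet
facet normal -0.722 -0.456 -0.521
outer loop
vertex -2.788 -0.848 1.483
vertex -2.053 -1.448 0.99
vertex -2.497 -1.788 1.902
endloop
endfacet
facet normal -0.260 0.325 0.909
outer loop
vertex -2.788 -0.848 1.483
vertex -2.497 -1.788 1.902
vertex -0.667 -0.572 1.99
endloop
endfacet
facet normal -0.721 -0.456 -0.521
outer loop
vertex -2.497 -1.788 1.902
vertex -2.053 -1.448 0.99
vertex -1.761 -2.388 1.409
endloop
endfacet
facet normal 0.240 -0.424 0.873
outer loop
vertex -2.497 -1.788 1.902
vertex -1.761 -2.388 1.409
vertex -0.667 -0.572 1.99
endloop
endfacet
facet normal -0.721 -0.456 -0.521
outer loop
vertex -1.761 -2.388 1.409
vertex -2.053 -1.448 0.99
vertex -1.317 -2.048 0.497
endloop
endfacet
facet normal 0.813 -0.551 0.190
outer loop
vertex -1.761 -2.388 1.409
vertex -1.317 -2.048 0.497
vertex -0.667 -0.572 1.99
endloop
endfacet
facet normal -0.721 -0.456 -0.522
outer loop
vertex -1.317 -2.048 0.497
vertex -2.053 -1.448 0.99
vertex -1.608 -1.108 0.078
endloop
endfacet
facet normal 0.887 0.071 -0.456
outer loop
vertex -1.317 -2.048 0.497
vertex -1.608 -1.108 0.078
vertex -0.667 -0.572 1.99
endloop
endfacet
facet normal -0.585 -0.143 -0.799
outer loop
vertex -1.759 1.467 -4.313
vertex -2.179 0.748 -3.877
vertex -2.52 1.619 -3.783
endloop
endfacet
facet normal 0.049 0.976 -0.210
outer loop
vertex -1.759 1.467 -4.313
vertex -2.52 1.619 -3.783
vertex -0.841 1.691 -3.06
endloop
endfacet
facet normal 0.049 0.977 -0.210
outer loop
vertex -0.841 1.691 -3.06
vertex -2.52 1.619 -3.783
vertex -1.602 1.843 -2.529
endloop
endfacet
facet normal 0.585 0.143 0.798
outer loop
vertex -0.841 1.691 -3.06
vertex -1.602 1.843 -2.529
vertex -1.261 0.972 -2.623
endloop
endfacet
facet normal -0.585 -0.143 -0.798
outer loop
vertex -2.52 1.619 -3.783
vertex -2.179 0.748 -3.877
vertex -2.94 0.9 -3.346
endloop
endfacet
facet normal -0.677 0.628 0.383
outer loop
vertex -2.52 1.619 -3.783
vertex -2.94 0.9 -3.346
vertex -1.602 1.843 -2.529
endloop
endfacet
facet normal -0.677 0.628 0.384
outer loop
vertex -1.602 1.843 -2.529
vertex -2.94 0.9 -3.346
vertex -2.022 1.124 -2.093
endloop
endfacet
facet normal 0.585 0.143 0.799
outer loop
vertex -1.602 1.843 -2.529
vertex -2.022 1.124 -2.093
vertex -1.261 0.972 -2.623
endloop
endfacet
facet normal -0.585 -0.143 -0.798
outer loop
vertex -2.94 0.9 -3.346
vertex -2.179 0.748 -3.877
vertex -2.599 0.029 -3.44
endloop
endfacet
facet normal -0.725 -0.348 0.594
outer loop
vertex -2.94 0.9 -3.346
vertex -2.599 0.029 -3.44
vertex -2.022 1.124 -2.093
endloop
endfacet
facet normal -0.725 -0.348 0.594
outer loop
vertex -2.022 1.124 -2.093
vertex -2.599 0.029 -3.44
vertex -1.681 0.253 -2.187
endloop
endfacet
facet normal 0.585 0.143 0.799
outer loop
vertex -2.022 1.124 -2.093
vertex -1.681 0.253 -2.187
vertex -1.261 0.972 -2.623
endloop
endfacet
facet normal -0.585 -0.143 -0.798
outer loop
vertex -2.599 0.029 -3.44
vertex -2.179 0.748 -3.877
vertex -1.838 -0.123 -3.971
endloop
endfacet
facet normal -0.048 -0.976 0.210
outer loop
vertex -2.599 0.029 -3.44
vertex -1.838 -0.123 -3.971
vertex -1.681 0.253 -2.187
endloop
endfacet
facet normal -0.049 -0.976 0.210
outer loop
vertex -1.681 0.253 -2.187
vertex -1.838 -0.123 -3.971
vertex -0.92 0.101 -2.717
endloop
endfacet
facet normal 0.585 0.143 0.799
outer loop
vertex -1.681 0.253 -2.187
vertex -0.92 0.101 -2.717
vertex -1.261 0.972 -2.623
endloop
endfacet
facet normal -0.585 -0.143 -0.799
outer loop
vertex -1.838 -0.123 -3.971
vertex -2.179 0.748 -3.877
vertex -1.418 0.596 -4.407
endloop
endfacet
facet normal 0.677 -0.628 -0.383
outer loop
vertex -1.838 -0.123 -3.971
vertex -1.418 0.596 -4.407
vertex -0.92 0.101 -2.717
endloop
endfacet
facet normal 0.677 -0.628 -0.383
outer loop
vertex -0.92 0.101 -2.717
vertex -1.418 0.596 -4.407
vertex -0.5 0.82 -3.154
endloop
endfacet
facet normal 0.585 0.143 0.798
outer loop
vertex -0.92 0.101 -2.717
vertex -0.5 0.82 -3.154
vertex -1.261 0.972 -2.623
endloop
endfacet
facet normal -0.585 -0.143 -0.799
outer loop
vertex -1.418 0.596 -4.407
vertex -2.179 0.748 -3.877
vertex -1.759 1.467 -4.313
endloop
endfacet
facet normal 0.725 0.348 -0.594
outer loop
vertex -1.418 0.596 -4.407
vertex -1.759 1.467 -4.313
vertex -0.5 0.82 -3.154
endloop
endfacet
facet normal 0.725 0.348 -0.594
outer loop
vertex -0.5 0.82 -3.154
vertex -1.759 1.467 -4.313
vertex -0.841 1.691 -3.06
endloop
endfacet
facet normal 0.585 0.143 0.798
outer loop
vertex -0.5 0.82 -3.154
vertex -0.841 1.691 -3.06
vertex -1.261 0.972 -2.623
endloop
endfacet

endsolid


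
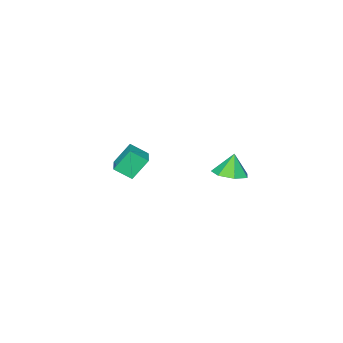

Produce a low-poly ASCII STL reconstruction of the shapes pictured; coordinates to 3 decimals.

solid 
facet normal 0.307 0.071 -0.949
outer loop
vertex 0.993 2.722 2.342
vertex 0.306 3.553 2.182
vertex 1.342 3.584 2.52
endloop
endfacet
facet normal 0.559 -0.379 0.737
outer loop
vertex 0.993 2.722 2.342
vertex 1.342 3.584 2.52
vertex -0.146 3.447 3.578
endloop
endfacet
facet normal 0.307 0.071 -0.949
outer loop
vertex 1.342 3.584 2.52
vertex 0.306 3.553 2.182
vertex 0.91 4.422 2.443
endloop
endfacet
facet normal 0.524 0.342 0.781
outer loop
vertex 1.342 3.584 2.52
vertex 0.91 4.422 2.443
vertex -0.146 3.447 3.578
endloop
endfacet
facet normal 0.306 0.072 -0.949
outer loop
vertex 0.91 4.422 2.443
vertex 0.306 3.553 2.182
vertex 0.023 4.605 2.171
endloop
endfacet
facet normal -0.034 0.774 0.633
outer loop
vertex 0.91 4.422 2.443
vertex 0.023 4.605 2.171
vertex -0.146 3.447 3.578
endloop
endfacet
facet normal 0.306 0.072 -0.949
outer loop
vertex 0.023 4.605 2.171
vertex 0.306 3.553 2.182
vertex -0.651 3.996 1.907
endloop
endfacet
facet normal -0.695 0.594 0.405
outer loop
vertex 0.023 4.605 2.171
vertex -0.651 3.996 1.907
vertex -0.146 3.447 3.578
endloop
endfacet
facet normal 0.306 0.072 -0.949
outer loop
vertex -0.651 3.996 1.907
vertex 0.306 3.553 2.182
vertex -0.605 3.053 1.85
endloop
endfacet
facet normal -0.961 -0.063 0.270
outer loop
vertex -0.651 3.996 1.907
vertex -0.605 3.053 1.85
vertex -0.146 3.447 3.578
endloop
endfacet
facet normal 0.307 0.071 -0.949
outer loop
vertex -0.605 3.053 1.85
vertex 0.306 3.553 2.182
vertex 0.127 2.486 2.044
endloop
endfacet
facet normal -0.631 -0.703 0.328
outer loop
vertex -0.605 3.053 1.85
vertex 0.127 2.486 2.044
vertex -0.146 3.447 3.578
endloop
endfacet
facet normal 0.307 0.071 -0.949
outer loop
vertex 0.127 2.486 2.044
vertex 0.306 3.553 2.182
vertex 0.993 2.722 2.342
endloop
endfacet
facet normal 0.045 -0.843 0.536
outer loop
vertex 0.127 2.486 2.044
vertex 0.993 2.722 2.342
vertex -0.146 3.447 3.578
endloop
endfacet
facet normal -0.492 0.667 -0.559
outer loop
vertex -0.48 -3.716 0.273
vertex 0.604 -2.622 0.625
vertex 0.436 -4.184 -1.093
endloop
endfacet
facet normal -0.686 -0.693 -0.223
outer loop
vertex 1.096 -5.078 -0.345
vertex -0.48 -3.716 0.273
vertex 0.436 -4.184 -1.093
endloop
endfacet
facet normal -0.492 0.667 -0.559
outer loop
vertex 0.436 -4.184 -1.093
vertex 0.604 -2.622 0.625
vertex 1.52 -3.09 -0.741
endloop
endfacet
facet normal 0.535 -0.273 -0.799
outer loop
vertex 1.52 -3.09 -0.741
vertex 1.096 -5.078 -0.345
vertex 0.436 -4.184 -1.093
endloop
endfacet
facet normal -0.535 0.273 0.799
outer loop
vertex -0.48 -3.716 0.273
vertex 1.264 -3.516 1.373
vertex 0.604 -2.622 0.625
endloop
endfacet
facet normal -0.686 -0.693 -0.223
outer loop
vertex 0.18 -4.61 1.021
vertex -0.48 -3.716 0.273
vertex 1.096 -5.078 -0.345
endloop
endfacet
facet normal -0.535 0.273 0.799
outer loop
vertex 0.18 -4.61 1.021
vertex 1.264 -3.516 1.373
vertex -0.48 -3.716 0.273
endloop
endfacet
facet normal 0.686 0.693 0.223
outer loop
vertex 0.604 -2.622 0.625
vertex 1.264 -3.516 1.373
vertex 1.52 -3.09 -0.741
endloop
endfacet
facet normal 0.535 -0.273 -0.799
outer loop
vertex 2.18 -3.984 0.007
vertex 1.096 -5.078 -0.345
vertex 1.52 -3.09 -0.741
endloop
endfacet
facet normal 0.686 0.693 0.223
outer loop
vertex 1.52 -3.09 -0.741
vertex 1.264 -3.516 1.373
vertex 2.18 -3.984 0.007
endloop
endfacet
facet normal 0.492 -0.667 0.559
outer loop
vertex 2.18 -3.984 0.007
vertex 0.18 -4.61 1.021
vertex 1.096 -5.078 -0.345
endloop
endfacet
facet normal 0.492 -0.667 0.559
outer loop
vertex 1.264 -3.516 1.373
vertex 0.18 -4.61 1.021
vertex 2.18 -3.984 0.007
endloop
endfacet

endsolid


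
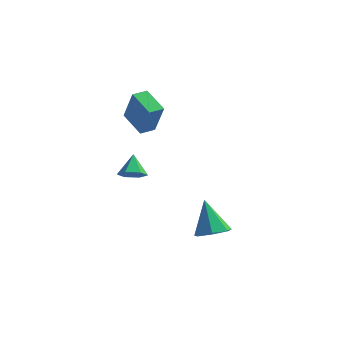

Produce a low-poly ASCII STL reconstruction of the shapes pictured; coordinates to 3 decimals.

solid 
facet normal -0.659 -0.748 0.082
outer loop
vertex -1.23 -2.835 2.838
vertex -2.341 -1.803 3.318
vertex -1.766 -2.562 1.015
endloop
endfacet
facet normal 0.698 -0.649 -0.302
outer loop
vertex -1.179 -1.897 0.942
vertex -1.23 -2.835 2.838
vertex -1.766 -2.562 1.015
endloop
endfacet
facet normal -0.659 -0.747 0.082
outer loop
vertex -1.766 -2.562 1.015
vertex -2.341 -1.803 3.318
vertex -2.876 -1.53 1.495
endloop
endfacet
facet normal -0.279 0.142 -0.950
outer loop
vertex -2.876 -1.53 1.495
vertex -1.179 -1.897 0.942
vertex -1.766 -2.562 1.015
endloop
endfacet
facet normal 0.279 -0.142 0.950
outer loop
vertex -1.23 -2.835 2.838
vertex -1.754 -1.138 3.245
vertex -2.341 -1.803 3.318
endloop
endfacet
facet normal 0.699 -0.649 -0.302
outer loop
vertex -0.644 -2.17 2.765
vertex -1.23 -2.835 2.838
vertex -1.179 -1.897 0.942
endloop
endfacet
facet normal 0.279 -0.142 0.950
outer loop
vertex -0.644 -2.17 2.765
vertex -1.754 -1.138 3.245
vertex -1.23 -2.835 2.838
endloop
endfacet
facet normal -0.698 0.649 0.302
outer loop
vertex -2.341 -1.803 3.318
vertex -1.754 -1.138 3.245
vertex -2.876 -1.53 1.495
endloop
endfacet
facet normal -0.279 0.142 -0.950
outer loop
vertex -2.29 -0.865 1.422
vertex -1.179 -1.897 0.942
vertex -2.876 -1.53 1.495
endloop
endfacet
facet normal -0.698 0.649 0.302
outer loop
vertex -2.876 -1.53 1.495
vertex -1.754 -1.138 3.245
vertex -2.29 -0.865 1.422
endloop
endfacet
facet normal 0.659 0.748 -0.082
outer loop
vertex -2.29 -0.865 1.422
vertex -0.644 -2.17 2.765
vertex -1.179 -1.897 0.942
endloop
endfacet
facet normal 0.659 0.747 -0.082
outer loop
vertex -1.754 -1.138 3.245
vertex -0.644 -2.17 2.765
vertex -2.29 -0.865 1.422
endloop
endfacet
facet normal 0.147 -0.747 -0.648
outer loop
vertex -0.98 -4.222 -0.815
vertex -1.717 -4.404 -0.772
vertex -1.479 -3.905 -1.293
endloop
endfacet
facet normal 0.589 0.804 -0.082
outer loop
vertex -0.98 -4.222 -0.815
vertex -1.479 -3.905 -1.293
vertex -1.903 -3.456 0.052
endloop
endfacet
facet normal 0.148 -0.747 -0.648
outer loop
vertex -1.479 -3.905 -1.293
vertex -1.717 -4.404 -0.772
vertex -2.215 -4.088 -1.25
endloop
endfacet
facet normal -0.244 0.894 -0.375
outer loop
vertex -1.479 -3.905 -1.293
vertex -2.215 -4.088 -1.25
vertex -1.903 -3.456 0.052
endloop
endfacet
facet normal 0.147 -0.748 -0.648
outer loop
vertex -2.215 -4.088 -1.25
vertex -1.717 -4.404 -0.772
vertex -2.453 -4.587 -0.728
endloop
endfacet
facet normal -0.901 0.435 0.005
outer loop
vertex -2.215 -4.088 -1.25
vertex -2.453 -4.587 -0.728
vertex -1.903 -3.456 0.052
endloop
endfacet
facet normal 0.147 -0.747 -0.649
outer loop
vertex -2.453 -4.587 -0.728
vertex -1.717 -4.404 -0.772
vertex -1.954 -4.904 -0.25
endloop
endfacet
facet normal -0.725 -0.116 0.679
outer loop
vertex -2.453 -4.587 -0.728
vertex -1.954 -4.904 -0.25
vertex -1.903 -3.456 0.052
endloop
endfacet
facet normal 0.147 -0.747 -0.649
outer loop
vertex -1.954 -4.904 -0.25
vertex -1.717 -4.404 -0.772
vertex -1.218 -4.721 -0.294
endloop
endfacet
facet normal 0.110 -0.207 0.972
outer loop
vertex -1.954 -4.904 -0.25
vertex -1.218 -4.721 -0.294
vertex -1.903 -3.456 0.052
endloop
endfacet
facet normal 0.147 -0.747 -0.648
outer loop
vertex -1.218 -4.721 -0.294
vertex -1.717 -4.404 -0.772
vertex -0.98 -4.222 -0.815
endloop
endfacet
facet normal 0.766 0.253 0.592
outer loop
vertex -1.218 -4.721 -0.294
vertex -0.98 -4.222 -0.815
vertex -1.903 -3.456 0.052
endloop
endfacet
facet normal 0.324 -0.488 -0.810
outer loop
vertex 3.213 -3.989 -4.365
vertex 2.359 -4.445 -4.432
vertex 2.628 -3.603 -4.832
endloop
endfacet
facet normal 0.461 0.875 0.146
outer loop
vertex 3.213 -3.989 -4.365
vertex 2.628 -3.603 -4.832
vertex 1.701 -3.455 -2.788
endloop
endfacet
facet normal 0.325 -0.489 -0.810
outer loop
vertex 2.628 -3.603 -4.832
vertex 2.359 -4.445 -4.432
vertex 1.841 -3.852 -4.998
endloop
endfacet
facet normal -0.260 0.947 -0.187
outer loop
vertex 2.628 -3.603 -4.832
vertex 1.841 -3.852 -4.998
vertex 1.701 -3.455 -2.788
endloop
endfacet
facet normal 0.325 -0.489 -0.810
outer loop
vertex 1.841 -3.852 -4.998
vertex 2.359 -4.445 -4.432
vertex 1.444 -4.547 -4.738
endloop
endfacet
facet normal -0.881 0.452 -0.137
outer loop
vertex 1.841 -3.852 -4.998
vertex 1.444 -4.547 -4.738
vertex 1.701 -3.455 -2.788
endloop
endfacet
facet normal 0.325 -0.487 -0.810
outer loop
vertex 1.444 -4.547 -4.738
vertex 2.359 -4.445 -4.432
vertex 1.737 -5.166 -4.248
endloop
endfacet
facet normal -0.936 -0.239 0.257
outer loop
vertex 1.444 -4.547 -4.738
vertex 1.737 -5.166 -4.248
vertex 1.701 -3.455 -2.788
endloop
endfacet
facet normal 0.325 -0.487 -0.810
outer loop
vertex 1.737 -5.166 -4.248
vertex 2.359 -4.445 -4.432
vertex 2.498 -5.242 -3.897
endloop
endfacet
facet normal -0.383 -0.604 0.699
outer loop
vertex 1.737 -5.166 -4.248
vertex 2.498 -5.242 -3.897
vertex 1.701 -3.455 -2.788
endloop
endfacet
facet normal 0.324 -0.488 -0.811
outer loop
vertex 2.498 -5.242 -3.897
vertex 2.359 -4.445 -4.432
vertex 3.155 -4.719 -3.949
endloop
endfacet
facet normal 0.362 -0.370 0.856
outer loop
vertex 2.498 -5.242 -3.897
vertex 3.155 -4.719 -3.949
vertex 1.701 -3.455 -2.788
endloop
endfacet
facet normal 0.324 -0.488 -0.811
outer loop
vertex 3.155 -4.719 -3.949
vertex 2.359 -4.445 -4.432
vertex 3.213 -3.989 -4.365
endloop
endfacet
facet normal 0.738 0.289 0.610
outer loop
vertex 3.155 -4.719 -3.949
vertex 3.213 -3.989 -4.365
vertex 1.701 -3.455 -2.788
endloop
endfacet

endsolid


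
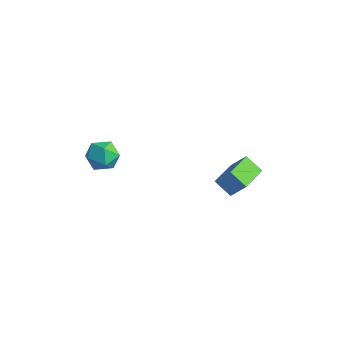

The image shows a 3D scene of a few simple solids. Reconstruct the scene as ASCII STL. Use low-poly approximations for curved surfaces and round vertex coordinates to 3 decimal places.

solid 
facet normal -0.566 -0.278 -0.776
outer loop
vertex 3.15 1.383 0.356
vertex 2.462 3.097 0.243
vertex 4.04 1.691 -0.403
endloop
endfacet
facet normal 0.372 -0.926 0.060
outer loop
vertex 4.798 2.063 0.637
vertex 3.15 1.383 0.356
vertex 4.04 1.691 -0.403
endloop
endfacet
facet normal -0.566 -0.278 -0.776
outer loop
vertex 4.04 1.691 -0.403
vertex 2.462 3.097 0.243
vertex 3.353 3.404 -0.516
endloop
endfacet
facet normal 0.736 0.254 -0.627
outer loop
vertex 3.353 3.404 -0.516
vertex 4.798 2.063 0.637
vertex 4.04 1.691 -0.403
endloop
endfacet
facet normal -0.736 -0.254 0.627
outer loop
vertex 3.15 1.383 0.356
vertex 3.22 3.469 1.283
vertex 2.462 3.097 0.243
endloop
endfacet
facet normal 0.372 -0.926 0.062
outer loop
vertex 3.907 1.756 1.396
vertex 3.15 1.383 0.356
vertex 4.798 2.063 0.637
endloop
endfacet
facet normal -0.736 -0.254 0.627
outer loop
vertex 3.907 1.756 1.396
vertex 3.22 3.469 1.283
vertex 3.15 1.383 0.356
endloop
endfacet
facet normal -0.371 0.927 -0.061
outer loop
vertex 2.462 3.097 0.243
vertex 3.22 3.469 1.283
vertex 3.353 3.404 -0.516
endloop
endfacet
facet normal 0.736 0.254 -0.627
outer loop
vertex 4.11 3.777 0.524
vertex 4.798 2.063 0.637
vertex 3.353 3.404 -0.516
endloop
endfacet
facet normal -0.372 0.926 -0.061
outer loop
vertex 3.353 3.404 -0.516
vertex 3.22 3.469 1.283
vertex 4.11 3.777 0.524
endloop
endfacet
facet normal 0.566 0.278 0.776
outer loop
vertex 4.11 3.777 0.524
vertex 3.907 1.756 1.396
vertex 4.798 2.063 0.637
endloop
endfacet
facet normal 0.566 0.278 0.776
outer loop
vertex 3.22 3.469 1.283
vertex 3.907 1.756 1.396
vertex 4.11 3.777 0.524
endloop
endfacet
facet normal -0.172 0.140 0.975
outer loop
vertex 0.432 -3.141 4.246
vertex -0.04 -4.008 4.287
vertex 0.933 -3.967 4.453
endloop
endfacet
facet normal 0.435 0.458 0.775
outer loop
vertex 0.432 -3.141 4.246
vertex 0.933 -3.967 4.453
vertex 1.319 -3.295 3.839
endloop
endfacet
facet normal 0.279 0.925 0.258
outer loop
vertex 0.432 -3.141 4.246
vertex 1.319 -3.295 3.839
vertex 0.584 -2.921 3.294
endloop
endfacet
facet normal -0.424 0.895 0.139
outer loop
vertex 0.432 -3.141 4.246
vertex 0.584 -2.921 3.294
vertex -0.256 -3.362 3.571
endloop
endfacet
facet normal -0.702 0.410 0.582
outer loop
vertex 0.432 -3.141 4.246
vertex -0.256 -3.362 3.571
vertex -0.04 -4.008 4.287
endloop
endfacet
facet normal 0.865 -0.040 0.500
outer loop
vertex 1.319 -3.295 3.839
vertex 0.933 -3.967 4.453
vertex 1.396 -4.258 3.629
endloop
endfacet
facet normal -0.117 -0.555 0.824
outer loop
vertex 0.933 -3.967 4.453
vertex -0.04 -4.008 4.287
vertex 0.556 -4.699 3.906
endloop
endfacet
facet normal -0.975 -0.119 0.187
outer loop
vertex -0.04 -4.008 4.287
vertex -0.256 -3.362 3.571
vertex -0.179 -4.325 3.361
endloop
endfacet
facet normal -0.525 0.666 -0.530
outer loop
vertex -0.256 -3.362 3.571
vertex 0.584 -2.921 3.294
vertex 0.207 -3.653 2.747
endloop
endfacet
facet normal 0.613 0.715 -0.337
outer loop
vertex 0.584 -2.921 3.294
vertex 1.319 -3.295 3.839
vertex 1.18 -3.612 2.913
endloop
endfacet
facet normal 0.424 -0.895 -0.139
outer loop
vertex 0.708 -4.479 2.954
vertex 1.396 -4.258 3.629
vertex 0.556 -4.699 3.906
endloop
endfacet
facet normal -0.279 -0.925 -0.258
outer loop
vertex 0.708 -4.479 2.954
vertex 0.556 -4.699 3.906
vertex -0.179 -4.325 3.361
endloop
endfacet
facet normal -0.435 -0.458 -0.775
outer loop
vertex 0.708 -4.479 2.954
vertex -0.179 -4.325 3.361
vertex 0.207 -3.653 2.747
endloop
endfacet
facet normal 0.172 -0.140 -0.975
outer loop
vertex 0.708 -4.479 2.954
vertex 0.207 -3.653 2.747
vertex 1.18 -3.612 2.913
endloop
endfacet
facet normal 0.702 -0.410 -0.582
outer loop
vertex 0.708 -4.479 2.954
vertex 1.18 -3.612 2.913
vertex 1.396 -4.258 3.629
endloop
endfacet
facet normal 0.525 -0.666 0.530
outer loop
vertex 0.556 -4.699 3.906
vertex 1.396 -4.258 3.629
vertex 0.933 -3.967 4.453
endloop
endfacet
facet normal -0.613 -0.715 0.337
outer loop
vertex -0.179 -4.325 3.361
vertex 0.556 -4.699 3.906
vertex -0.04 -4.008 4.287
endloop
endfacet
facet normal -0.865 0.040 -0.500
outer loop
vertex 0.207 -3.653 2.747
vertex -0.179 -4.325 3.361
vertex -0.256 -3.362 3.571
endloop
endfacet
facet normal 0.117 0.555 -0.824
outer loop
vertex 1.18 -3.612 2.913
vertex 0.207 -3.653 2.747
vertex 0.584 -2.921 3.294
endloop
endfacet
facet normal 0.975 0.119 -0.187
outer loop
vertex 1.396 -4.258 3.629
vertex 1.18 -3.612 2.913
vertex 1.319 -3.295 3.839
endloop
endfacet

endsolid


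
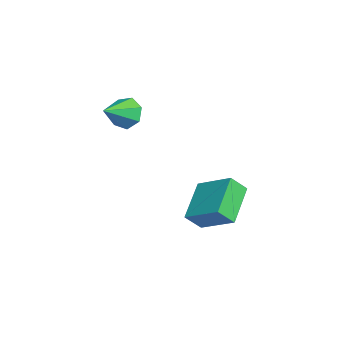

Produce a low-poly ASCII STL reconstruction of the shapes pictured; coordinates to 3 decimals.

solid 
facet normal -0.815 0.286 0.504
outer loop
vertex -2.531 2.25 -1.054
vertex -2.752 2.92 -1.791
vertex -3.516 0.973 -1.92
endloop
endfacet
facet normal 0.216 -0.657 0.722
outer loop
vertex -1.888 0.4 -2.929
vertex -2.531 2.25 -1.054
vertex -3.516 0.973 -1.92
endloop
endfacet
facet normal -0.814 0.286 0.505
outer loop
vertex -3.516 0.973 -1.92
vertex -2.752 2.92 -1.791
vertex -3.737 1.643 -2.656
endloop
endfacet
facet normal -0.539 -0.697 -0.473
outer loop
vertex -3.737 1.643 -2.656
vertex -1.888 0.4 -2.929
vertex -3.516 0.973 -1.92
endloop
endfacet
facet normal 0.538 0.698 0.473
outer loop
vertex -2.531 2.25 -1.054
vertex -1.124 2.347 -2.8
vertex -2.752 2.92 -1.791
endloop
endfacet
facet normal 0.217 -0.657 0.722
outer loop
vertex -0.903 1.677 -2.064
vertex -2.531 2.25 -1.054
vertex -1.888 0.4 -2.929
endloop
endfacet
facet normal 0.539 0.697 0.473
outer loop
vertex -0.903 1.677 -2.064
vertex -1.124 2.347 -2.8
vertex -2.531 2.25 -1.054
endloop
endfacet
facet normal -0.217 0.657 -0.722
outer loop
vertex -2.752 2.92 -1.791
vertex -1.124 2.347 -2.8
vertex -3.737 1.643 -2.656
endloop
endfacet
facet normal -0.539 -0.698 -0.473
outer loop
vertex -2.109 1.07 -3.666
vertex -1.888 0.4 -2.929
vertex -3.737 1.643 -2.656
endloop
endfacet
facet normal -0.217 0.657 -0.722
outer loop
vertex -3.737 1.643 -2.656
vertex -1.124 2.347 -2.8
vertex -2.109 1.07 -3.666
endloop
endfacet
facet normal 0.814 -0.286 -0.505
outer loop
vertex -2.109 1.07 -3.666
vertex -0.903 1.677 -2.064
vertex -1.888 0.4 -2.929
endloop
endfacet
facet normal 0.814 -0.286 -0.505
outer loop
vertex -1.124 2.347 -2.8
vertex -0.903 1.677 -2.064
vertex -2.109 1.07 -3.666
endloop
endfacet
facet normal -0.661 0.617 -0.427
outer loop
vertex -2.893 -1.85 1.554
vertex -3.362 -1.888 2.225
vertex -2.758 -1.361 2.052
endloop
endfacet
facet normal 0.949 0.056 -0.312
outer loop
vertex -2.893 -1.85 1.554
vertex -2.758 -1.361 2.052
vertex -2.418 -2.772 2.835
endloop
endfacet
facet normal -0.661 0.618 -0.425
outer loop
vertex -2.758 -1.361 2.052
vertex -3.362 -1.888 2.225
vertex -3.077 -1.269 2.682
endloop
endfacet
facet normal 0.838 0.405 0.365
outer loop
vertex -2.758 -1.361 2.052
vertex -3.077 -1.269 2.682
vertex -2.418 -2.772 2.835
endloop
endfacet
facet normal -0.660 0.618 -0.426
outer loop
vertex -3.077 -1.269 2.682
vertex -3.362 -1.888 2.225
vertex -3.611 -1.643 2.967
endloop
endfacet
facet normal 0.324 0.235 0.916
outer loop
vertex -3.077 -1.269 2.682
vertex -3.611 -1.643 2.967
vertex -2.418 -2.772 2.835
endloop
endfacet
facet normal -0.660 0.619 -0.426
outer loop
vertex -3.611 -1.643 2.967
vertex -3.362 -1.888 2.225
vertex -3.958 -2.201 2.694
endloop
endfacet
facet normal -0.205 -0.324 0.923
outer loop
vertex -3.611 -1.643 2.967
vertex -3.958 -2.201 2.694
vertex -2.418 -2.772 2.835
endloop
endfacet
facet normal -0.660 0.618 -0.427
outer loop
vertex -3.958 -2.201 2.694
vertex -3.362 -1.888 2.225
vertex -3.856 -2.524 2.068
endloop
endfacet
facet normal -0.352 -0.854 0.383
outer loop
vertex -3.958 -2.201 2.694
vertex -3.856 -2.524 2.068
vertex -2.418 -2.772 2.835
endloop
endfacet
facet normal -0.661 0.618 -0.425
outer loop
vertex -3.856 -2.524 2.068
vertex -3.362 -1.888 2.225
vertex -3.382 -2.367 1.56
endloop
endfacet
facet normal -0.005 -0.954 -0.299
outer loop
vertex -3.856 -2.524 2.068
vertex -3.382 -2.367 1.56
vertex -2.418 -2.772 2.835
endloop
endfacet
facet normal -0.660 0.619 -0.426
outer loop
vertex -3.382 -2.367 1.56
vertex -3.362 -1.888 2.225
vertex -2.893 -1.85 1.554
endloop
endfacet
facet normal 0.573 -0.549 -0.608
outer loop
vertex -3.382 -2.367 1.56
vertex -2.893 -1.85 1.554
vertex -2.418 -2.772 2.835
endloop
endfacet

endsolid


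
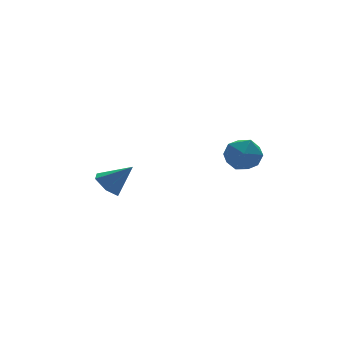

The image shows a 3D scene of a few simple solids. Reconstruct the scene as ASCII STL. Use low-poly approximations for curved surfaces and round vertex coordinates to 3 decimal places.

solid 
facet normal -0.653 0.291 -0.700
outer loop
vertex 0.256 2.513 -3.823
vertex -0.189 2.424 -3.445
vertex 0.075 2.951 -3.472
endloop
endfacet
facet normal 0.900 0.430 -0.072
outer loop
vertex 0.256 2.513 -3.823
vertex 0.075 2.951 -3.472
vertex 0.549 2.096 -2.655
endloop
endfacet
facet normal -0.652 0.291 -0.700
outer loop
vertex 0.075 2.951 -3.472
vertex -0.189 2.424 -3.445
vertex -0.369 2.863 -3.095
endloop
endfacet
facet normal 0.343 0.741 0.577
outer loop
vertex 0.075 2.951 -3.472
vertex -0.369 2.863 -3.095
vertex 0.549 2.096 -2.655
endloop
endfacet
facet normal -0.652 0.291 -0.700
outer loop
vertex -0.369 2.863 -3.095
vertex -0.189 2.424 -3.445
vertex -0.633 2.336 -3.068
endloop
endfacet
facet normal -0.289 0.193 0.938
outer loop
vertex -0.369 2.863 -3.095
vertex -0.633 2.336 -3.068
vertex 0.549 2.096 -2.655
endloop
endfacet
facet normal -0.652 0.291 -0.700
outer loop
vertex -0.633 2.336 -3.068
vertex -0.189 2.424 -3.445
vertex -0.453 1.897 -3.418
endloop
endfacet
facet normal -0.363 -0.667 0.650
outer loop
vertex -0.633 2.336 -3.068
vertex -0.453 1.897 -3.418
vertex 0.549 2.096 -2.655
endloop
endfacet
facet normal -0.653 0.291 -0.700
outer loop
vertex -0.453 1.897 -3.418
vertex -0.189 2.424 -3.445
vertex -0.008 1.986 -3.796
endloop
endfacet
facet normal 0.195 -0.981 -0.001
outer loop
vertex -0.453 1.897 -3.418
vertex -0.008 1.986 -3.796
vertex 0.549 2.096 -2.655
endloop
endfacet
facet normal -0.653 0.291 -0.700
outer loop
vertex -0.008 1.986 -3.796
vertex -0.189 2.424 -3.445
vertex 0.256 2.513 -3.823
endloop
endfacet
facet normal 0.826 -0.432 -0.362
outer loop
vertex -0.008 1.986 -3.796
vertex 0.256 2.513 -3.823
vertex 0.549 2.096 -2.655
endloop
endfacet
facet normal -0.316 -0.337 0.887
outer loop
vertex 2.113 -1.572 -0.527
vertex 2.313 -2.213 -0.699
vertex 2.756 -1.785 -0.379
endloop
endfacet
facet normal -0.102 0.342 0.934
outer loop
vertex 2.113 -1.572 -0.527
vertex 2.756 -1.785 -0.379
vertex 2.651 -1.145 -0.625
endloop
endfacet
facet normal -0.491 0.728 0.478
outer loop
vertex 2.113 -1.572 -0.527
vertex 2.651 -1.145 -0.625
vertex 2.144 -1.177 -1.097
endloop
endfacet
facet normal -0.946 0.289 0.149
outer loop
vertex 2.113 -1.572 -0.527
vertex 2.144 -1.177 -1.097
vertex 1.935 -1.837 -1.143
endloop
endfacet
facet normal -0.838 -0.369 0.401
outer loop
vertex 2.113 -1.572 -0.527
vertex 1.935 -1.837 -1.143
vertex 2.313 -2.213 -0.699
endloop
endfacet
facet normal 0.579 0.374 0.725
outer loop
vertex 2.651 -1.145 -0.625
vertex 2.756 -1.785 -0.379
vertex 3.185 -1.523 -0.857
endloop
endfacet
facet normal 0.232 -0.725 0.648
outer loop
vertex 2.756 -1.785 -0.379
vertex 2.313 -2.213 -0.699
vertex 2.976 -2.183 -0.903
endloop
endfacet
facet normal -0.612 -0.779 -0.139
outer loop
vertex 2.313 -2.213 -0.699
vertex 1.935 -1.837 -1.143
vertex 2.469 -2.215 -1.375
endloop
endfacet
facet normal -0.786 0.287 -0.548
outer loop
vertex 1.935 -1.837 -1.143
vertex 2.144 -1.177 -1.097
vertex 2.364 -1.575 -1.621
endloop
endfacet
facet normal -0.050 0.999 -0.014
outer loop
vertex 2.144 -1.177 -1.097
vertex 2.651 -1.145 -0.625
vertex 2.807 -1.147 -1.301
endloop
endfacet
facet normal 0.946 -0.289 -0.149
outer loop
vertex 3.007 -1.788 -1.473
vertex 3.185 -1.523 -0.857
vertex 2.976 -2.183 -0.903
endloop
endfacet
facet normal 0.491 -0.728 -0.478
outer loop
vertex 3.007 -1.788 -1.473
vertex 2.976 -2.183 -0.903
vertex 2.469 -2.215 -1.375
endloop
endfacet
facet normal 0.102 -0.342 -0.934
outer loop
vertex 3.007 -1.788 -1.473
vertex 2.469 -2.215 -1.375
vertex 2.364 -1.575 -1.621
endloop
endfacet
facet normal 0.316 0.337 -0.887
outer loop
vertex 3.007 -1.788 -1.473
vertex 2.364 -1.575 -1.621
vertex 2.807 -1.147 -1.301
endloop
endfacet
facet normal 0.838 0.369 -0.401
outer loop
vertex 3.007 -1.788 -1.473
vertex 2.807 -1.147 -1.301
vertex 3.185 -1.523 -0.857
endloop
endfacet
facet normal 0.786 -0.287 0.548
outer loop
vertex 2.976 -2.183 -0.903
vertex 3.185 -1.523 -0.857
vertex 2.756 -1.785 -0.379
endloop
endfacet
facet normal 0.050 -0.999 0.014
outer loop
vertex 2.469 -2.215 -1.375
vertex 2.976 -2.183 -0.903
vertex 2.313 -2.213 -0.699
endloop
endfacet
facet normal -0.579 -0.374 -0.725
outer loop
vertex 2.364 -1.575 -1.621
vertex 2.469 -2.215 -1.375
vertex 1.935 -1.837 -1.143
endloop
endfacet
facet normal -0.232 0.725 -0.648
outer loop
vertex 2.807 -1.147 -1.301
vertex 2.364 -1.575 -1.621
vertex 2.144 -1.177 -1.097
endloop
endfacet
facet normal 0.612 0.779 0.139
outer loop
vertex 3.185 -1.523 -0.857
vertex 2.807 -1.147 -1.301
vertex 2.651 -1.145 -0.625
endloop
endfacet

endsolid
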